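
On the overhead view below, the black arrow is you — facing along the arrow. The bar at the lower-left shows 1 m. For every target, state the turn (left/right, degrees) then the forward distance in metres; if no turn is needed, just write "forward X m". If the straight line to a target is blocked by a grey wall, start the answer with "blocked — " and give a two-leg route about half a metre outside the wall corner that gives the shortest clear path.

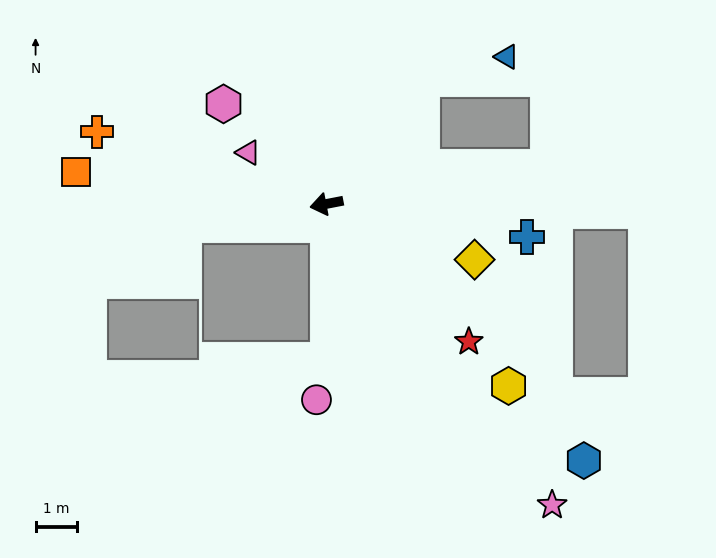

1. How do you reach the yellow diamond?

turn left 148°, forward 3.8 m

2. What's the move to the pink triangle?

turn right 44°, forward 2.3 m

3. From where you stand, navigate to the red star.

turn left 125°, forward 4.8 m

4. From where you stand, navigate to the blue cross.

turn left 160°, forward 4.9 m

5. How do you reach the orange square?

turn right 18°, forward 6.1 m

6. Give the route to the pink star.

turn left 116°, forward 9.1 m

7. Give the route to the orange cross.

turn right 28°, forward 5.8 m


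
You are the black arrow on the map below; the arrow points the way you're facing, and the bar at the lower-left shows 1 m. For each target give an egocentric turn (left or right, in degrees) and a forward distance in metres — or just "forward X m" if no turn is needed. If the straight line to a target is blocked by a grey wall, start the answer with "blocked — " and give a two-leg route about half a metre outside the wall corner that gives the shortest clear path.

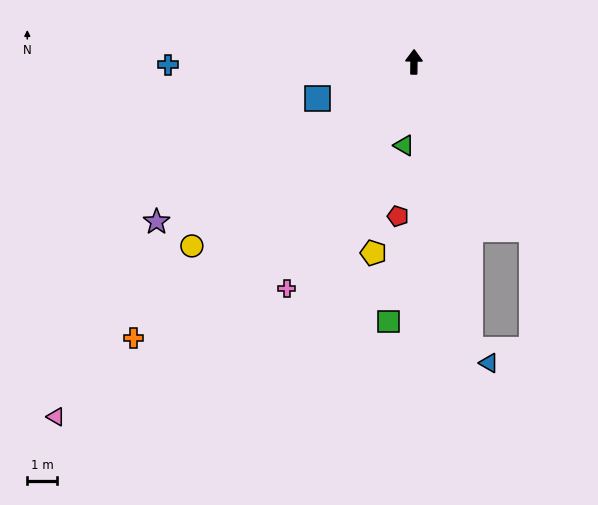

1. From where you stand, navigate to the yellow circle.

turn left 130°, forward 9.6 m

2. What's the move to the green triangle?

turn left 174°, forward 2.8 m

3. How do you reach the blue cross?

turn left 91°, forward 8.2 m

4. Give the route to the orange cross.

turn left 135°, forward 13.2 m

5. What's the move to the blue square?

turn left 111°, forward 3.5 m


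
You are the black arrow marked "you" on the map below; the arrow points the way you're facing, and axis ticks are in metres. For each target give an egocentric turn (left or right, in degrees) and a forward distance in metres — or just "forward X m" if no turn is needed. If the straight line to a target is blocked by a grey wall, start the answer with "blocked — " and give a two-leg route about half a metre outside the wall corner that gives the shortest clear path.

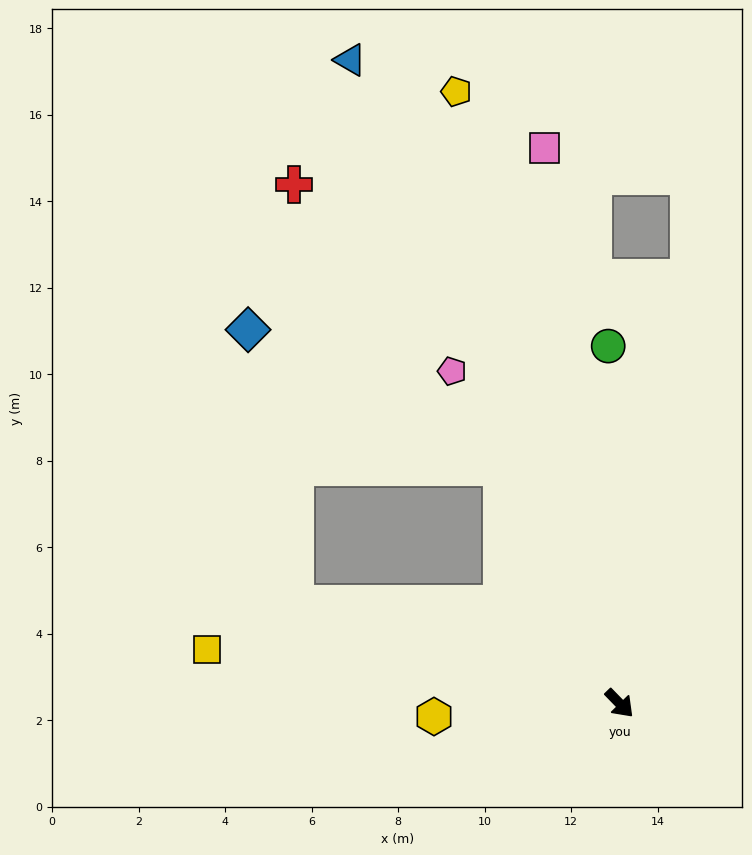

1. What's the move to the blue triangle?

turn left 158°, forward 16.1 m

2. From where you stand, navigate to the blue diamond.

blocked — turn left 162°, forward 6.1 m, then turn left 35°, forward 6.7 m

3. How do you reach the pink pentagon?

turn left 163°, forward 8.6 m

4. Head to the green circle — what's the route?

turn left 138°, forward 8.3 m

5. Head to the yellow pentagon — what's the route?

turn left 151°, forward 14.6 m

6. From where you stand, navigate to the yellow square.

turn right 142°, forward 9.6 m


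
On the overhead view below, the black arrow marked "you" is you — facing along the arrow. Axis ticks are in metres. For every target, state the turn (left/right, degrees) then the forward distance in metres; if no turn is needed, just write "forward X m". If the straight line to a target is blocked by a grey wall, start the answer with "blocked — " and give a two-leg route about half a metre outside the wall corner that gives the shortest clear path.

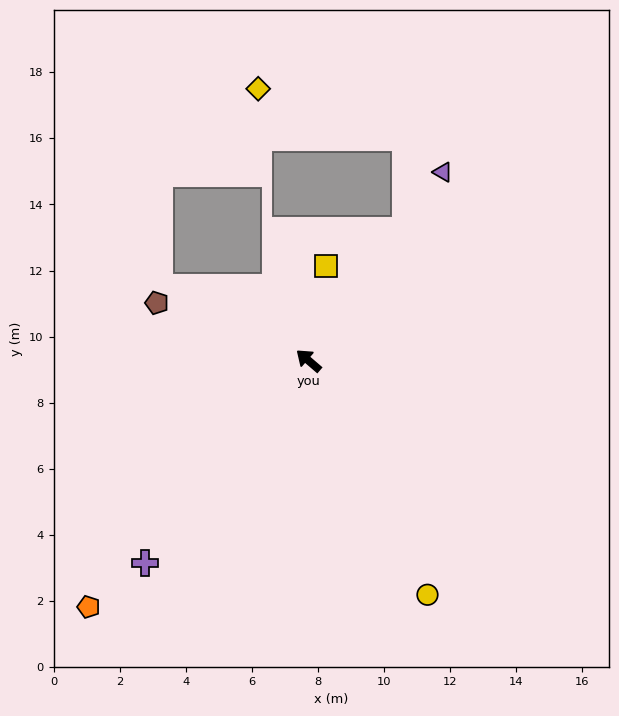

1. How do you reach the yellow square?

turn right 60°, forward 2.9 m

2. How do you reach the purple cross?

turn left 92°, forward 7.9 m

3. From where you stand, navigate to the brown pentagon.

turn left 20°, forward 4.9 m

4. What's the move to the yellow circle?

turn left 158°, forward 8.0 m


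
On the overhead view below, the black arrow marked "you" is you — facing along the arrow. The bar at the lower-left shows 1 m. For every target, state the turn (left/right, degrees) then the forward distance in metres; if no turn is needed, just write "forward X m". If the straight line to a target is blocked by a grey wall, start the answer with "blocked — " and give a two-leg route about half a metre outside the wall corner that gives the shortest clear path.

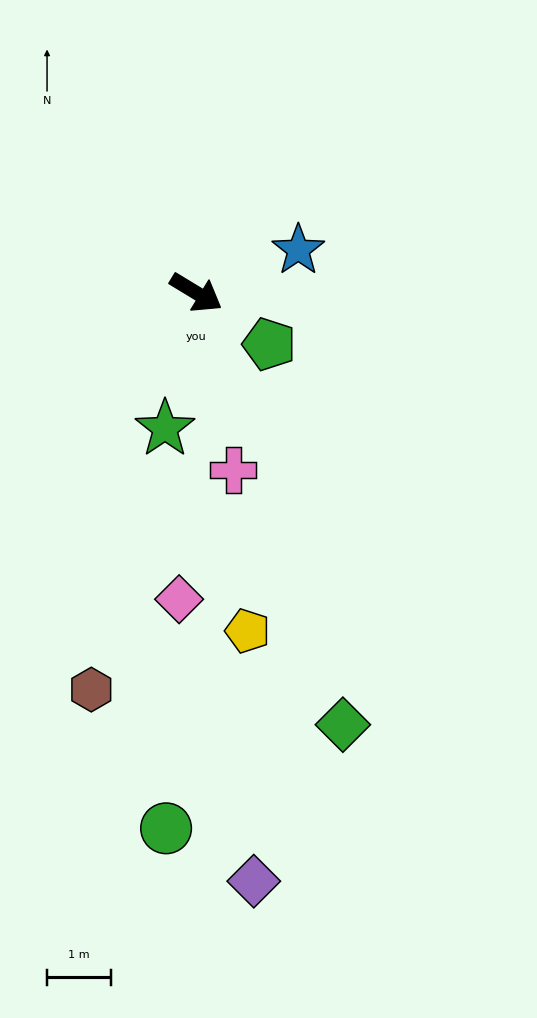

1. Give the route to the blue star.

turn left 54°, forward 1.7 m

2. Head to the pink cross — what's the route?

turn right 47°, forward 2.9 m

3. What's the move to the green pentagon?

turn right 4°, forward 1.4 m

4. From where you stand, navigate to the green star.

turn right 72°, forward 2.2 m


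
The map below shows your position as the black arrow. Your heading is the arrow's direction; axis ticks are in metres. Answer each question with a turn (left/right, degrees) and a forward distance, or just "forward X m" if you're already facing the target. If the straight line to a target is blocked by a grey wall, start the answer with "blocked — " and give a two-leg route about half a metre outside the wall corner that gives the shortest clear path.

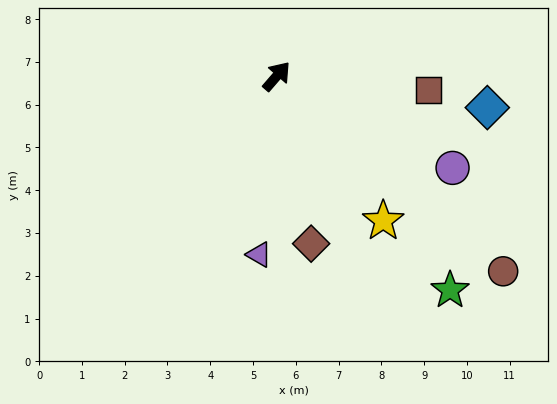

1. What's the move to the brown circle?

turn right 90°, forward 7.0 m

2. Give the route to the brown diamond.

turn right 128°, forward 4.0 m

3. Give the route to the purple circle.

turn right 77°, forward 4.6 m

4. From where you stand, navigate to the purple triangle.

turn right 145°, forward 4.2 m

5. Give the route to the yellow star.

turn right 103°, forward 4.2 m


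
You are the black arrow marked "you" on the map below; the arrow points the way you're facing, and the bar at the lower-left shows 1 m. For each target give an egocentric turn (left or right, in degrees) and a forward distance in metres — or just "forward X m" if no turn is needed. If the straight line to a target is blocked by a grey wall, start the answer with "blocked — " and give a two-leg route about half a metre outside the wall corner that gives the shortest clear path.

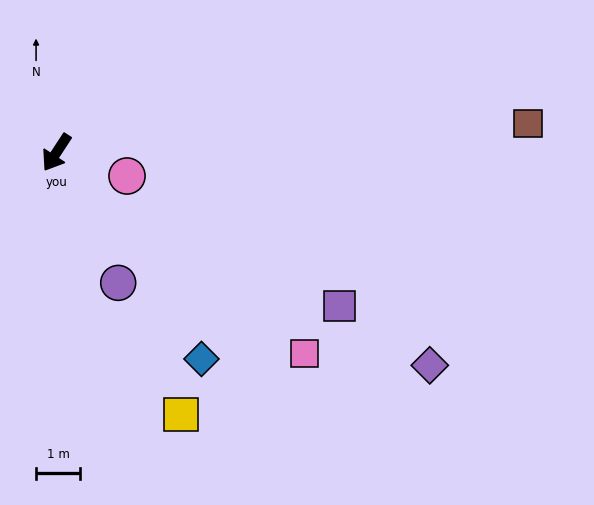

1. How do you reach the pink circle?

turn left 105°, forward 1.7 m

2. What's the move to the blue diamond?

turn left 68°, forward 5.7 m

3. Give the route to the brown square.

turn left 127°, forward 10.7 m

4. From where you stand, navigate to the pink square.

turn left 84°, forward 7.2 m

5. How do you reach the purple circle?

turn left 59°, forward 3.3 m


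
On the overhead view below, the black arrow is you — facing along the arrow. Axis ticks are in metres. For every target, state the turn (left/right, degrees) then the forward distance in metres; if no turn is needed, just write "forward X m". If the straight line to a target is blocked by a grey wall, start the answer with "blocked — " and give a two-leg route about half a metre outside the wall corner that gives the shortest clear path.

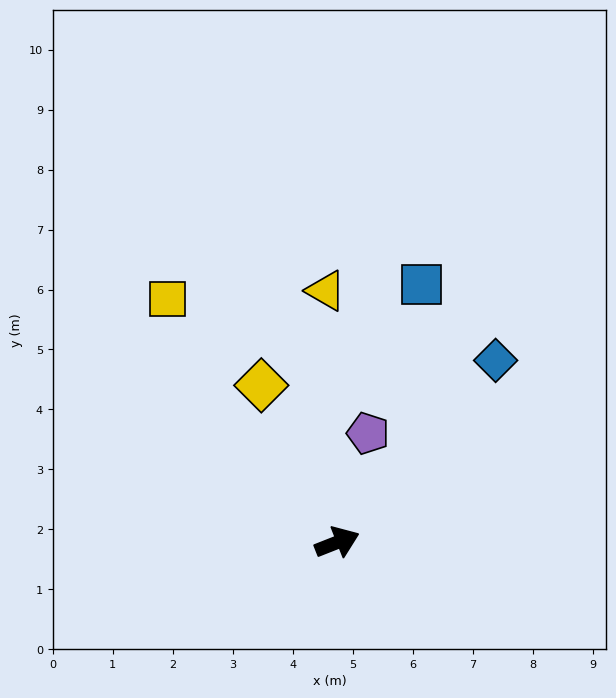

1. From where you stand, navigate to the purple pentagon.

turn left 53°, forward 1.9 m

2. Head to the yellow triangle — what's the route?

turn left 71°, forward 4.2 m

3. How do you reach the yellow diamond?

turn left 94°, forward 2.9 m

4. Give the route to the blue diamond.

turn left 27°, forward 4.0 m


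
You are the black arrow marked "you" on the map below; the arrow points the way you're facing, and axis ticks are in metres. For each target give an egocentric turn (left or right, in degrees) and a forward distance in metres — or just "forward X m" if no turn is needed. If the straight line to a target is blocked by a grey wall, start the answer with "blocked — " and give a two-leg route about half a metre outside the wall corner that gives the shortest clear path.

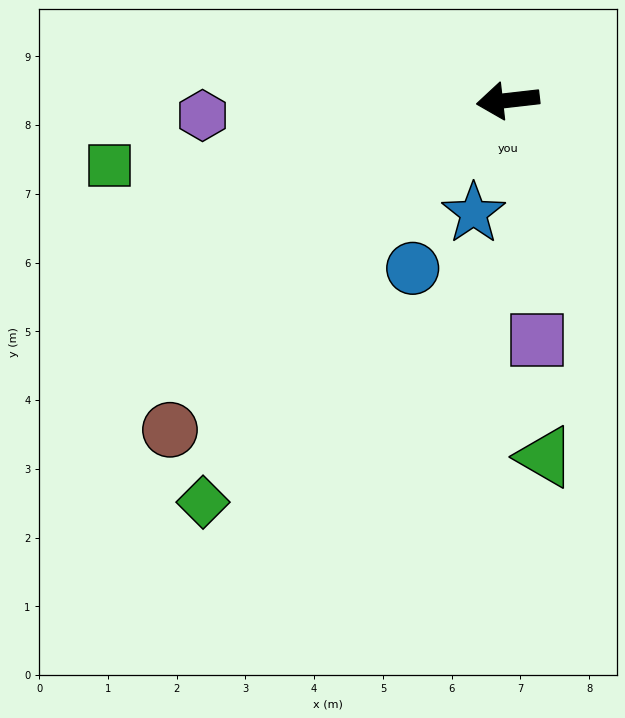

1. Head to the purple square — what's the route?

turn left 90°, forward 3.5 m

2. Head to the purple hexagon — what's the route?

turn right 4°, forward 4.4 m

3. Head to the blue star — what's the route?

turn left 67°, forward 1.7 m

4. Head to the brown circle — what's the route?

turn left 38°, forward 6.9 m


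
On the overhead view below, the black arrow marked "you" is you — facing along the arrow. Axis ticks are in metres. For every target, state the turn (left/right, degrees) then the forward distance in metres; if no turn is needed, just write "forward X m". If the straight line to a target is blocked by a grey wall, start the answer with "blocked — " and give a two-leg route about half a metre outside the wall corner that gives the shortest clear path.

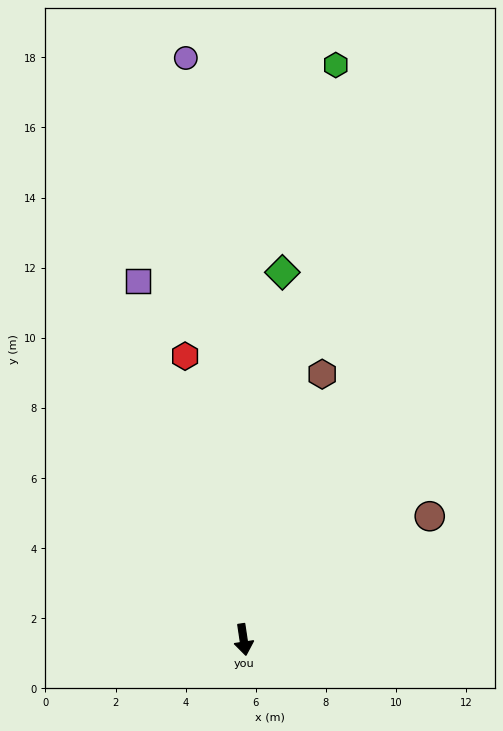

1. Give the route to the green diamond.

turn left 165°, forward 10.5 m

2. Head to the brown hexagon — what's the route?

turn left 155°, forward 7.9 m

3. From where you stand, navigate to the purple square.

turn right 172°, forward 10.7 m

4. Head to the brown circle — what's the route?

turn left 115°, forward 6.4 m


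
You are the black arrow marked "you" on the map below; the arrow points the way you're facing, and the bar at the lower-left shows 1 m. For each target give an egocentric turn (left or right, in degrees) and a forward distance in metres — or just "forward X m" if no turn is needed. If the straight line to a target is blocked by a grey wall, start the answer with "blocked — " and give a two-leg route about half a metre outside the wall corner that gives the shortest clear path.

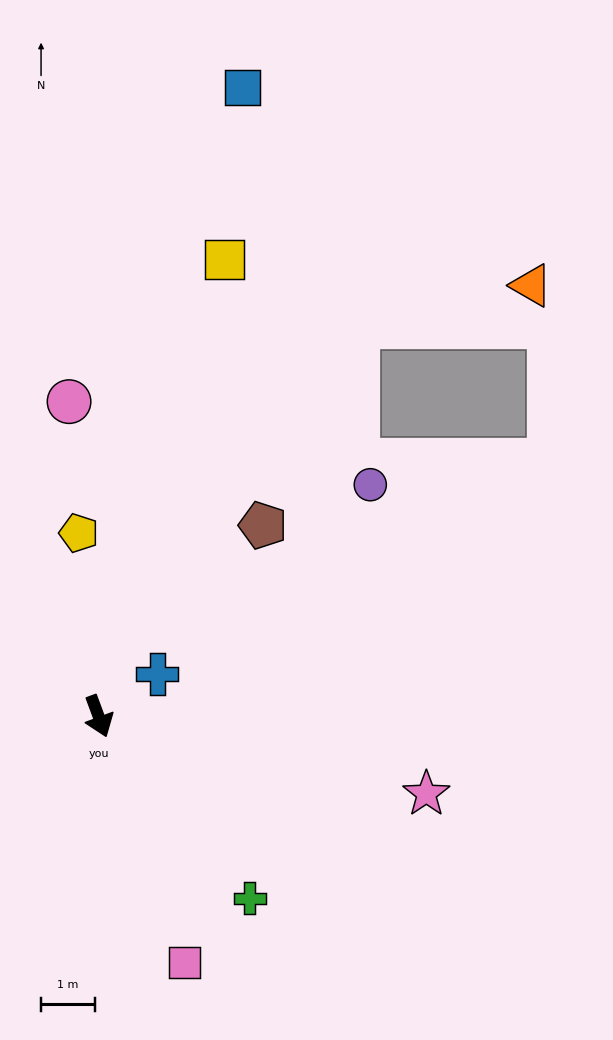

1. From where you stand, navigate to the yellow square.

turn left 144°, forward 8.8 m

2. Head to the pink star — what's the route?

turn left 56°, forward 6.3 m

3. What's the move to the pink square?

forward 4.9 m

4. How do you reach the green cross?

turn left 19°, forward 4.4 m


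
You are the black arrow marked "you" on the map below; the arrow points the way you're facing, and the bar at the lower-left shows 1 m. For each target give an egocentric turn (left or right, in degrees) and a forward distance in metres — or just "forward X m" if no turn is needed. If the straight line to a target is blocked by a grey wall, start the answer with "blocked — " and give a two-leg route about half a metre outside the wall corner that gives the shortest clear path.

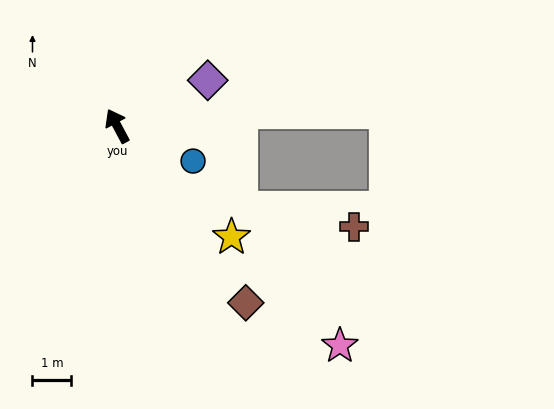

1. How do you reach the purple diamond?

turn right 91°, forward 2.6 m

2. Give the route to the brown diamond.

turn right 172°, forward 5.7 m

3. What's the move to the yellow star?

turn right 162°, forward 4.1 m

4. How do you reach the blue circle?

turn right 143°, forward 2.2 m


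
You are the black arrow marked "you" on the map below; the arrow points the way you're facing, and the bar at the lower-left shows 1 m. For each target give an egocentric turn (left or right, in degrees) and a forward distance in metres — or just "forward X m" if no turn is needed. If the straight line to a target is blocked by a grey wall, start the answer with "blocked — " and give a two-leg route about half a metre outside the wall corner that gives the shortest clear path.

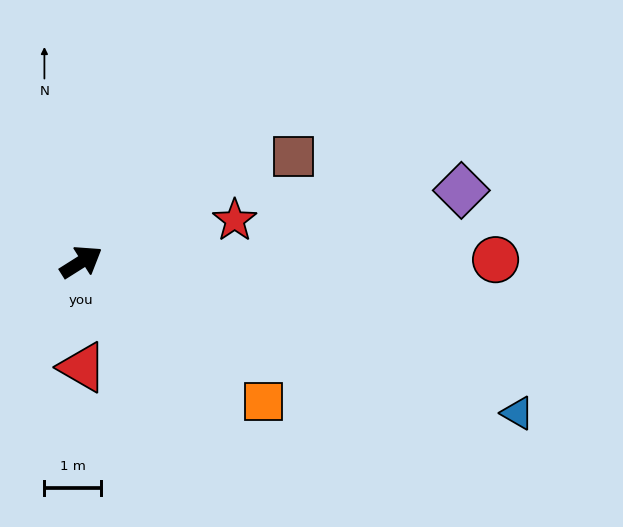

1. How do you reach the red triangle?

turn right 122°, forward 1.9 m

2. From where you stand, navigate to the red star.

turn right 17°, forward 2.8 m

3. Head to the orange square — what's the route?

turn right 70°, forward 4.1 m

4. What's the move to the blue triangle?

turn right 51°, forward 8.2 m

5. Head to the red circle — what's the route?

turn right 32°, forward 7.4 m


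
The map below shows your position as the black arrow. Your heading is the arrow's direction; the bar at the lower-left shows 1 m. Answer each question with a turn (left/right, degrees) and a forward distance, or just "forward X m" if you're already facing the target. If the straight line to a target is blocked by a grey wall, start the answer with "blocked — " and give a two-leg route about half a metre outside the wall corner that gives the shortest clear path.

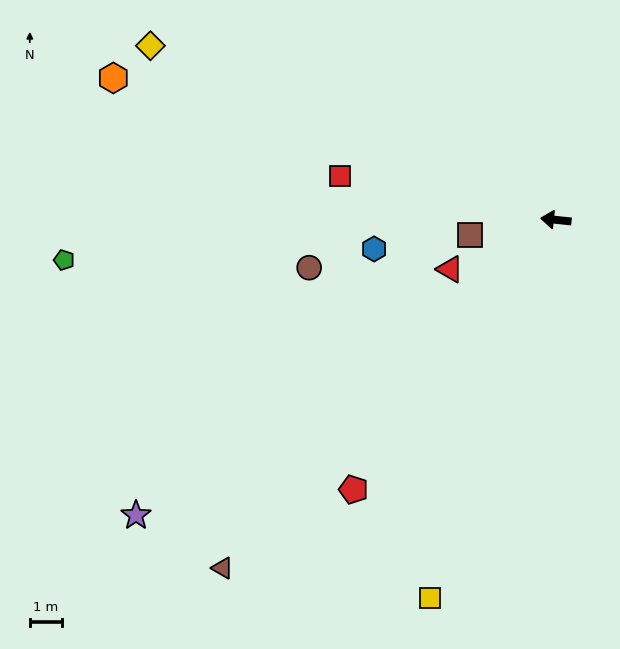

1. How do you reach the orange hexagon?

turn right 12°, forward 14.3 m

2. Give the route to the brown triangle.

turn left 52°, forward 14.9 m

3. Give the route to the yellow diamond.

turn right 17°, forward 13.6 m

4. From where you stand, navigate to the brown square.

turn left 16°, forward 2.7 m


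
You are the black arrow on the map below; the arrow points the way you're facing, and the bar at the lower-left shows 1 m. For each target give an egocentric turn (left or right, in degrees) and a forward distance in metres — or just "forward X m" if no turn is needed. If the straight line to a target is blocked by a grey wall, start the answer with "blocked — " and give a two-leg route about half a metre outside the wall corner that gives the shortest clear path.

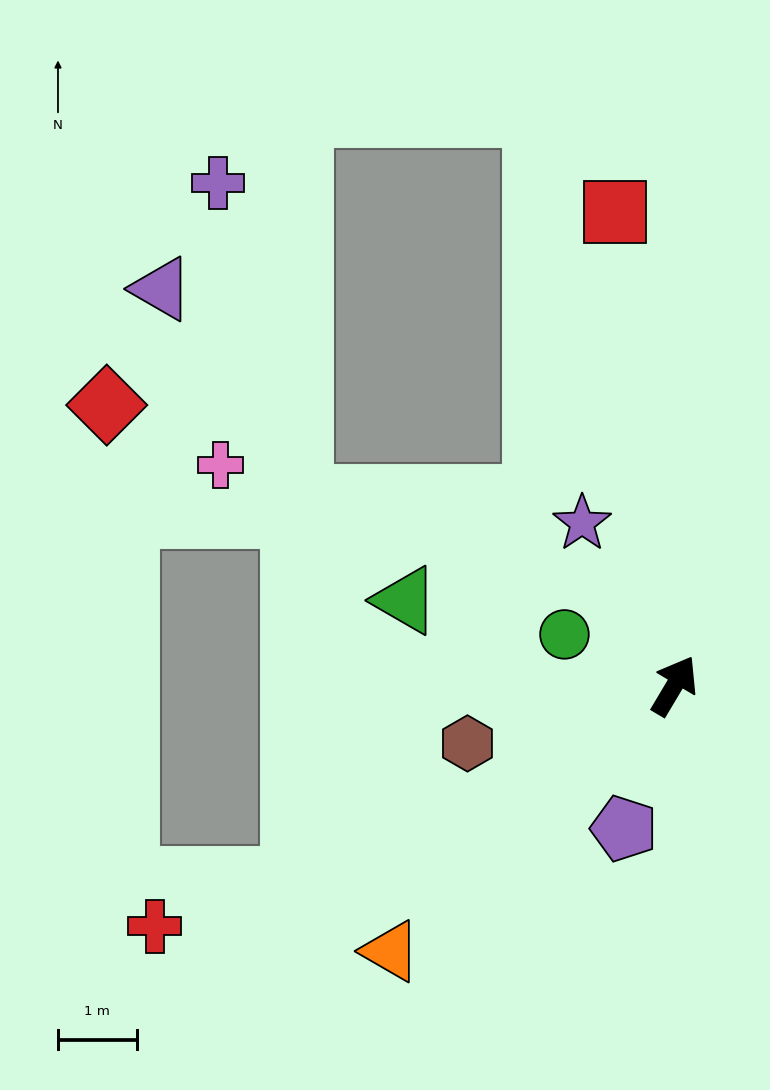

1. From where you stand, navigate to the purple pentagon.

turn right 169°, forward 1.9 m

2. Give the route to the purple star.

turn left 60°, forward 2.4 m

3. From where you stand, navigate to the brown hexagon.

turn left 136°, forward 2.7 m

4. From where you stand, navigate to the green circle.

turn left 96°, forward 1.5 m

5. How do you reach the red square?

turn left 38°, forward 6.1 m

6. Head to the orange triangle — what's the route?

turn left 164°, forward 4.9 m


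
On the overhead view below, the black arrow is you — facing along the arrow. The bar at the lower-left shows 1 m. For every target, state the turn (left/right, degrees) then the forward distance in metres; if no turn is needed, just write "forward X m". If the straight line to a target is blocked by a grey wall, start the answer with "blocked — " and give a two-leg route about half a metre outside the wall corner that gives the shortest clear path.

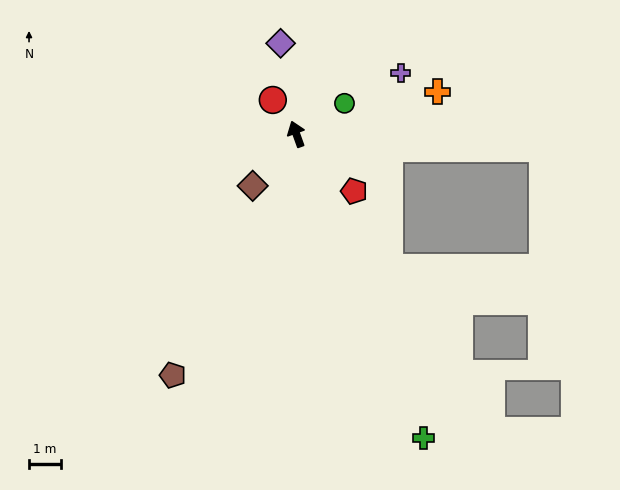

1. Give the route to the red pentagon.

turn right 154°, forward 2.5 m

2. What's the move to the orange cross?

turn right 93°, forward 4.6 m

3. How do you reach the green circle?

turn right 77°, forward 1.8 m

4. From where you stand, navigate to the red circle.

turn left 15°, forward 1.3 m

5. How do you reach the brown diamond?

turn left 120°, forward 2.1 m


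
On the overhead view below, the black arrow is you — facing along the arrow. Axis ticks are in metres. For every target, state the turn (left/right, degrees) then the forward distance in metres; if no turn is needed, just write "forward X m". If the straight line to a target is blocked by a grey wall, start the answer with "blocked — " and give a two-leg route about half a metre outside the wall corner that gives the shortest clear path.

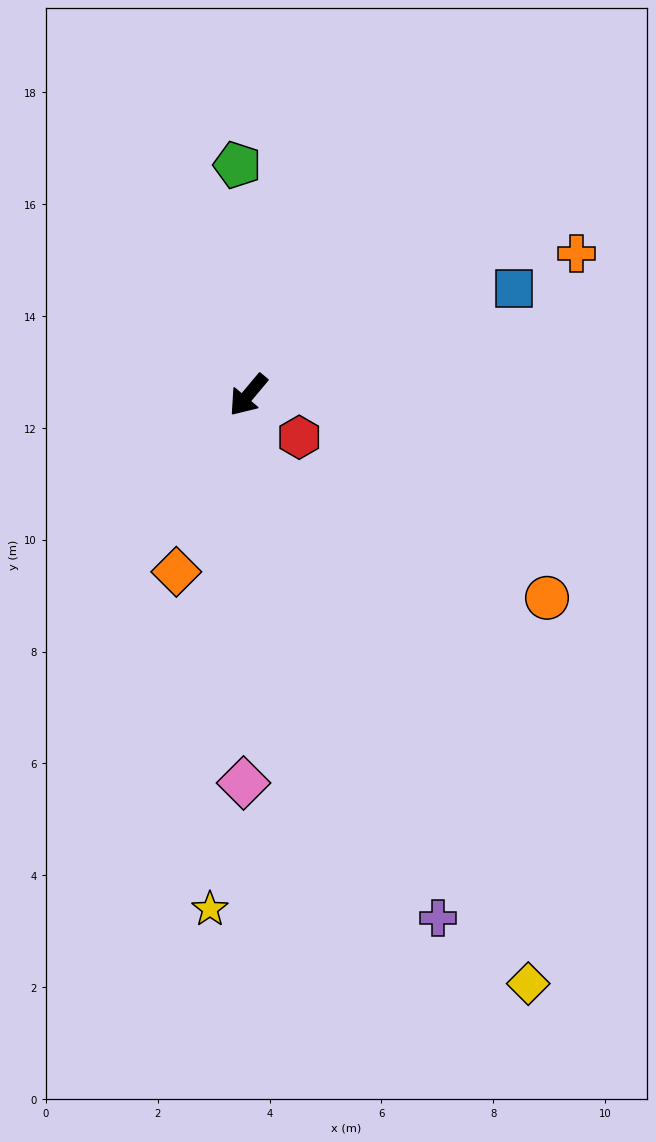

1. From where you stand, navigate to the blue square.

turn left 152°, forward 5.1 m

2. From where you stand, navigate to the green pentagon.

turn right 137°, forward 4.1 m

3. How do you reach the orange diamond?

turn left 18°, forward 3.4 m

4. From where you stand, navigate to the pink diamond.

turn left 39°, forward 6.9 m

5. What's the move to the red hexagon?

turn left 90°, forward 1.2 m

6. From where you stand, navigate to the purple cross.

turn left 60°, forward 9.9 m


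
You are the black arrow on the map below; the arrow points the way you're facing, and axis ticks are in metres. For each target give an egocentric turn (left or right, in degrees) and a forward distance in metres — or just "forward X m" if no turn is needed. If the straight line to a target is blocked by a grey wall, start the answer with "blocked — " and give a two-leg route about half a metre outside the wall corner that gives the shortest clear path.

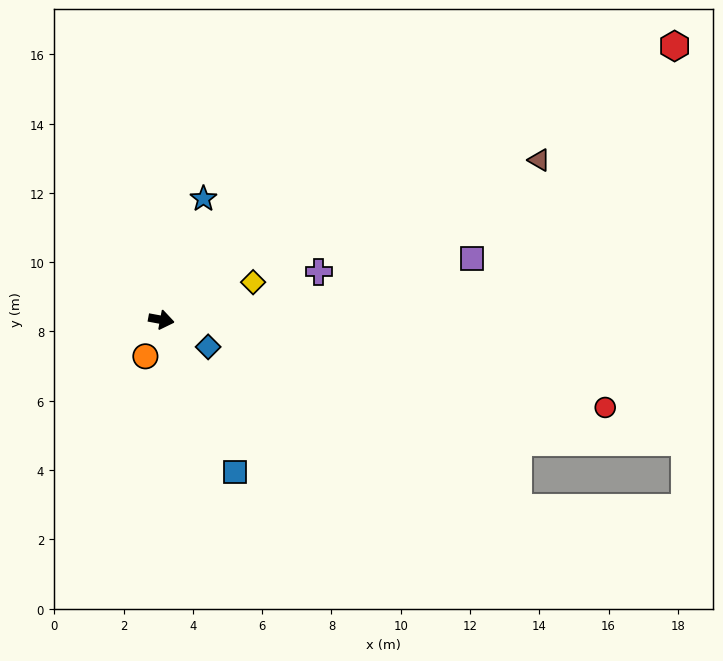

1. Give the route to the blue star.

turn left 81°, forward 3.7 m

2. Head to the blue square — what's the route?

turn right 54°, forward 4.9 m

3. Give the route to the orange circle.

turn right 103°, forward 1.1 m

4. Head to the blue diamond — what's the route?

turn right 20°, forward 1.6 m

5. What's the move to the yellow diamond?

turn left 33°, forward 2.9 m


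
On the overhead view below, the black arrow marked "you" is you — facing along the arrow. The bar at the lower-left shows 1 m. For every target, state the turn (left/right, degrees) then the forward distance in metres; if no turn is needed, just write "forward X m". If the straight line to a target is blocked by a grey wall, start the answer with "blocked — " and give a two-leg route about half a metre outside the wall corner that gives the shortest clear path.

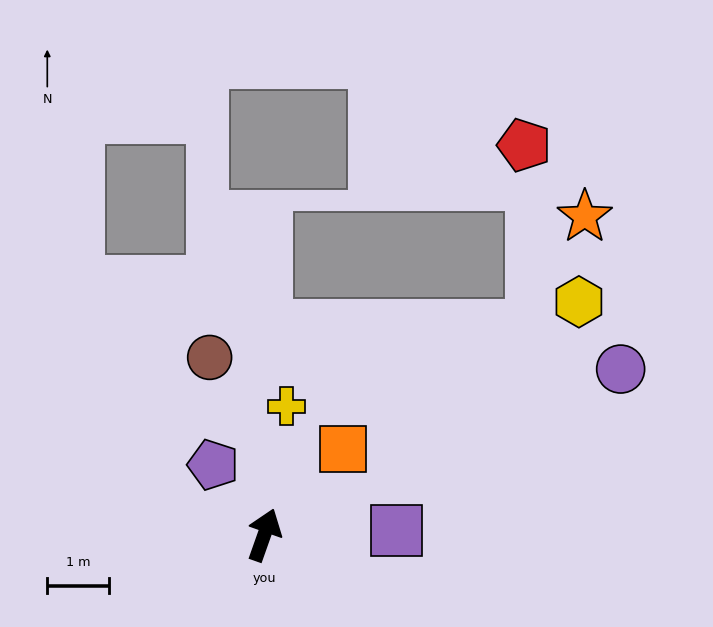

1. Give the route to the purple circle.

turn right 46°, forward 6.4 m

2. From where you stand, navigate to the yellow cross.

turn left 10°, forward 2.1 m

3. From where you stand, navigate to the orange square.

turn right 23°, forward 1.9 m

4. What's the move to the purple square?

turn right 69°, forward 2.1 m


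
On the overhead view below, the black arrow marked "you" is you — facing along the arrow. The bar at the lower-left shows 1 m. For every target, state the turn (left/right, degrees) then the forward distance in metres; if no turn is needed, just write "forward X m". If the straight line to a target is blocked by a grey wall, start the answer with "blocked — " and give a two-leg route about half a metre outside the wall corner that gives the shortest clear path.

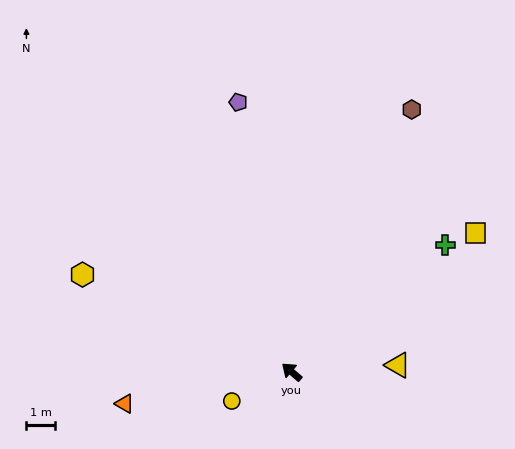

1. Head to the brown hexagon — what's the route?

turn right 74°, forward 10.0 m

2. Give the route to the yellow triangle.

turn right 136°, forward 3.7 m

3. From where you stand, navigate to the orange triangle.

turn left 51°, forward 5.9 m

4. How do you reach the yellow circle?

turn left 67°, forward 2.3 m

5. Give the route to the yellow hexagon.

turn left 16°, forward 8.0 m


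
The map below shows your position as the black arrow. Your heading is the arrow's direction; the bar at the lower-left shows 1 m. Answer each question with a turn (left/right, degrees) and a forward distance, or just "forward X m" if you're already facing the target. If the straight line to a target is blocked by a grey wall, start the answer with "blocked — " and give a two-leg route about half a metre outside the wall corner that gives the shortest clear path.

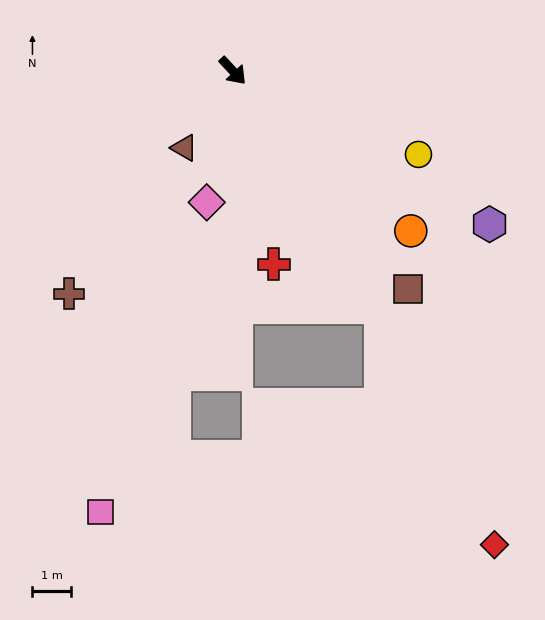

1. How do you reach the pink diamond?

turn right 54°, forward 3.4 m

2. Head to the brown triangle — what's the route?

turn right 75°, forward 2.3 m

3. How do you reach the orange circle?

turn left 5°, forward 6.2 m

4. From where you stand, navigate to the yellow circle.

turn left 23°, forward 5.2 m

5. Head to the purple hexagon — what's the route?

turn left 16°, forward 7.7 m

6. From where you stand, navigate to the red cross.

turn right 31°, forward 5.1 m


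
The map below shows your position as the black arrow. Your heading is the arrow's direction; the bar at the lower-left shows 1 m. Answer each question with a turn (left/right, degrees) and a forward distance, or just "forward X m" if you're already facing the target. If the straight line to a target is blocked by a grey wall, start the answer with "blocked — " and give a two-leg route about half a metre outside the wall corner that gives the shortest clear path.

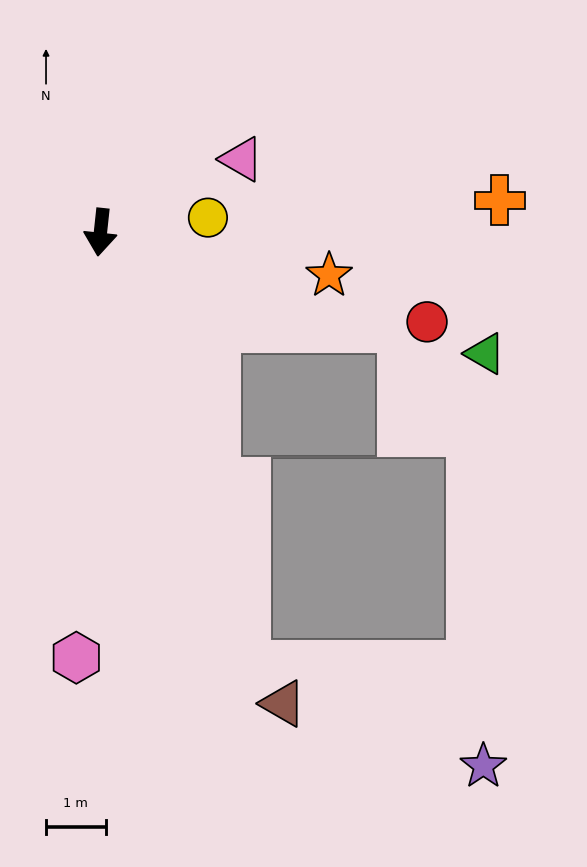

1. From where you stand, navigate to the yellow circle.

turn left 104°, forward 1.8 m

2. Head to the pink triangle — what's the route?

turn left 124°, forward 2.7 m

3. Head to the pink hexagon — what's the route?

turn left 3°, forward 7.2 m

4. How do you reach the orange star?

turn left 85°, forward 3.9 m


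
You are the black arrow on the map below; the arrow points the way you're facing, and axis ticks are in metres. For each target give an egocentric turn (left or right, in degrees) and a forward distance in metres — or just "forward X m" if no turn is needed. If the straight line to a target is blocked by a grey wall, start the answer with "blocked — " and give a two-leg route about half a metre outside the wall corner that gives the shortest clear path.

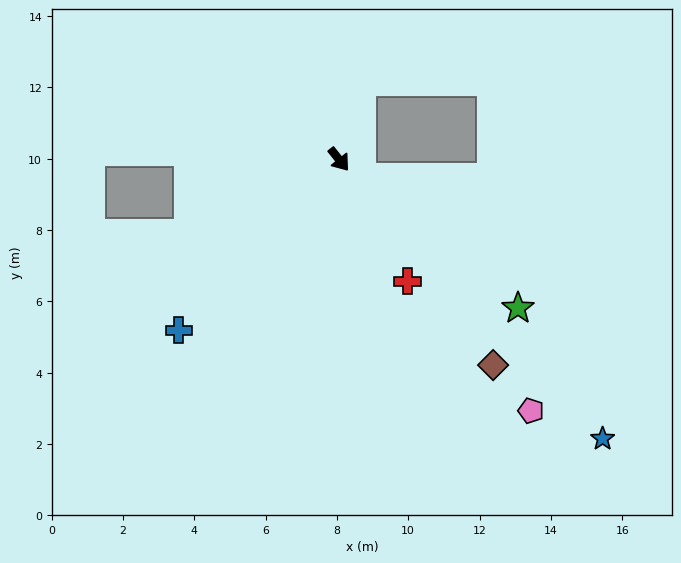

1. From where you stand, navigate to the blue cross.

turn right 82°, forward 6.6 m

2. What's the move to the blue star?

turn left 5°, forward 10.8 m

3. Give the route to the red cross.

turn right 9°, forward 3.9 m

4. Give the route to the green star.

turn left 12°, forward 6.5 m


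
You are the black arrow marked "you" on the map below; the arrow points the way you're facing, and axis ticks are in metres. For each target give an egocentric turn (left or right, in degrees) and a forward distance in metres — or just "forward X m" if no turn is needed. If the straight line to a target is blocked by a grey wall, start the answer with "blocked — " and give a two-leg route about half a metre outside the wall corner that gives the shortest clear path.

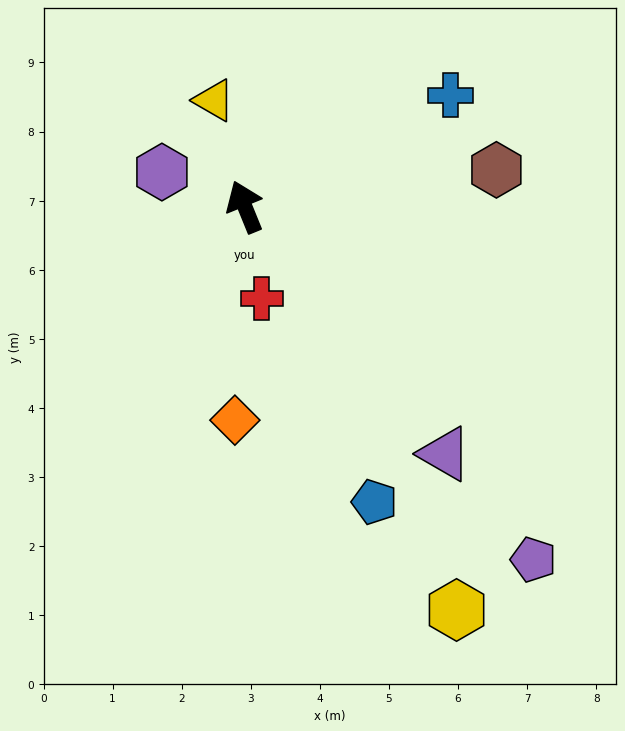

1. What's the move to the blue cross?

turn right 84°, forward 3.4 m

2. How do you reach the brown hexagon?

turn right 104°, forward 3.7 m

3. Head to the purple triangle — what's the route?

turn right 163°, forward 4.6 m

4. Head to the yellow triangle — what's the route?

turn right 6°, forward 1.6 m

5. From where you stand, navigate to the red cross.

turn left 168°, forward 1.4 m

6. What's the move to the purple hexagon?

turn left 45°, forward 1.3 m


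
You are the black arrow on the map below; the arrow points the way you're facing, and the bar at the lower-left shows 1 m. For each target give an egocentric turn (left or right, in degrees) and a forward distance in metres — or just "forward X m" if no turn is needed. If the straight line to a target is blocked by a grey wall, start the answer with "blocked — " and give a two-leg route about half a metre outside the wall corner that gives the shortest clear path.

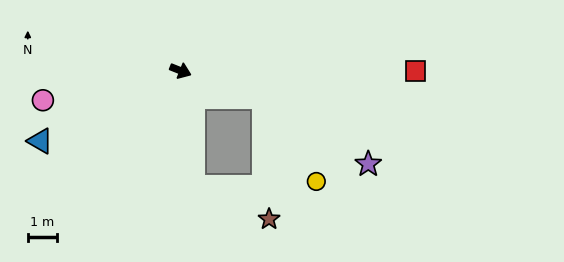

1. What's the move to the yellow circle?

blocked — turn left 4°, forward 3.0 m, then turn right 41°, forward 3.4 m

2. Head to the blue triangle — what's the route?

turn right 132°, forward 5.3 m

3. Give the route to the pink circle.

turn right 146°, forward 4.8 m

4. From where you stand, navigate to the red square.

turn left 22°, forward 8.0 m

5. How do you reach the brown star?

blocked — turn right 62°, forward 4.0 m, then turn left 61°, forward 2.8 m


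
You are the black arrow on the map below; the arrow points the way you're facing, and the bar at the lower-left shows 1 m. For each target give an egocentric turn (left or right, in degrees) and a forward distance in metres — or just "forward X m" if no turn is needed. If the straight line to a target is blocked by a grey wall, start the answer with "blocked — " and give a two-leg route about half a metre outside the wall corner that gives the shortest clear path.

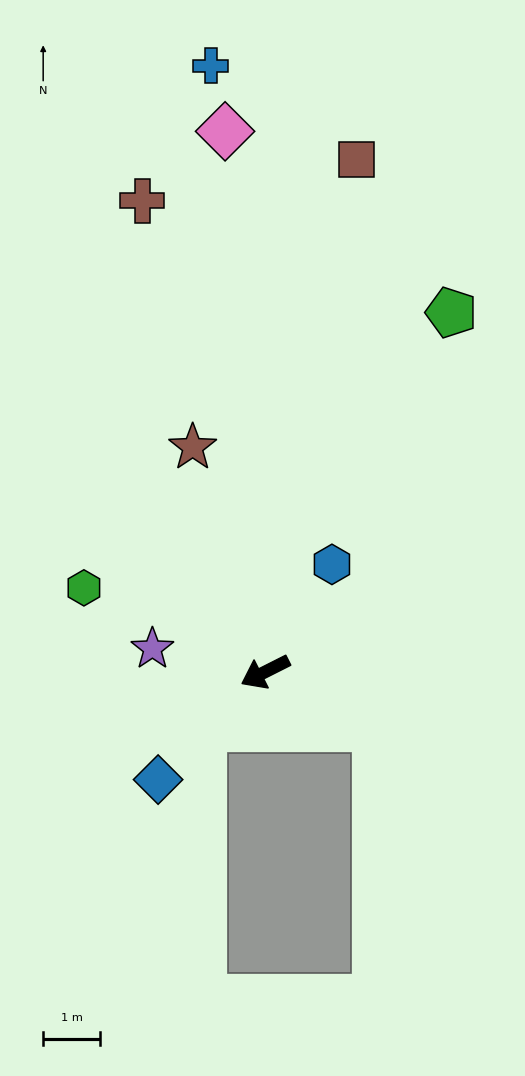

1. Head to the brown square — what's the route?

turn right 127°, forward 9.2 m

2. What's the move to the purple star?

turn right 38°, forward 2.0 m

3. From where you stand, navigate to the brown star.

turn right 99°, forward 4.2 m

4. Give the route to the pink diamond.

turn right 113°, forward 9.5 m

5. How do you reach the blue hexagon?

turn right 149°, forward 2.2 m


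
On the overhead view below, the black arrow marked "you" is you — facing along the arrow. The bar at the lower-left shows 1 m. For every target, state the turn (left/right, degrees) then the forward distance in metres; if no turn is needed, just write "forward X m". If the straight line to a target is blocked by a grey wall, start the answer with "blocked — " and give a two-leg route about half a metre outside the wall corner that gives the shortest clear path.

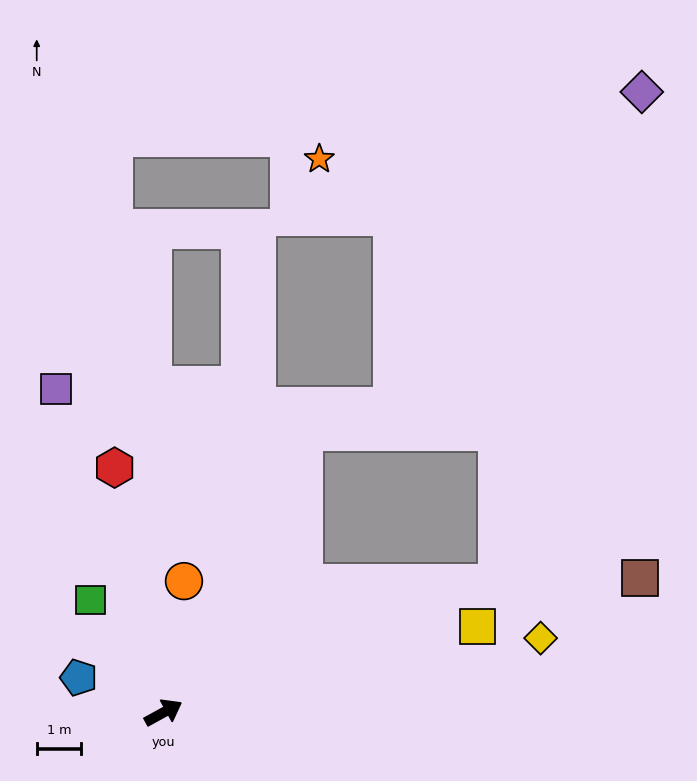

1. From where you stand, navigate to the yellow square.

turn right 13°, forward 7.4 m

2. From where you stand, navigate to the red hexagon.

turn left 73°, forward 5.7 m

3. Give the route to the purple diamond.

blocked — turn right 8°, forward 8.1 m, then turn left 53°, forward 11.6 m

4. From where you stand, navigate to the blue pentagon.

turn left 129°, forward 2.1 m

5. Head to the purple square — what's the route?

turn left 80°, forward 7.7 m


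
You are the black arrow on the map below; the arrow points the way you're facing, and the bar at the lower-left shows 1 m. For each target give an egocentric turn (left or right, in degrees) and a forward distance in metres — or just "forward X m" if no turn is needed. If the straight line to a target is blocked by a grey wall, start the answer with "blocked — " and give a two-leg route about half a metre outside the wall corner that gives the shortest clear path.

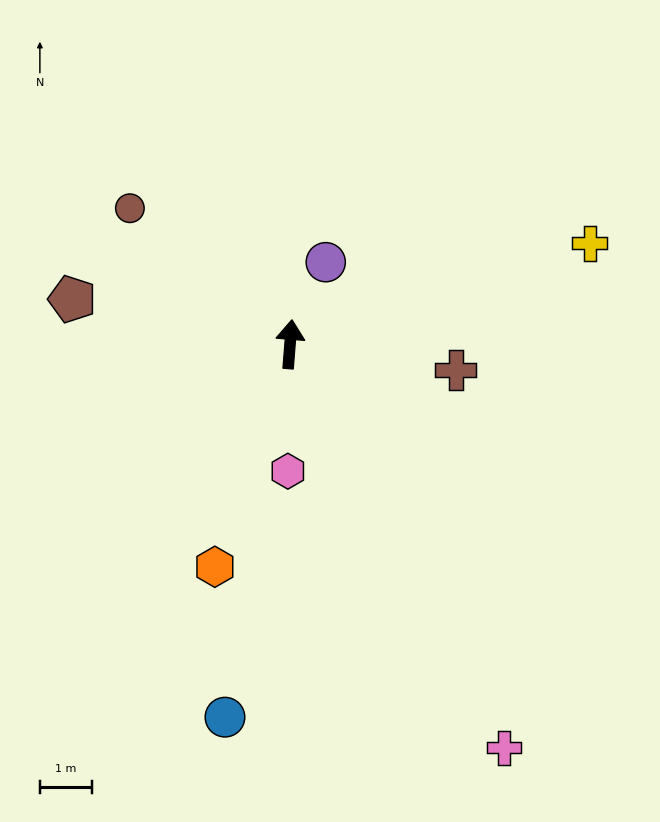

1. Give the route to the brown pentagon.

turn left 83°, forward 4.3 m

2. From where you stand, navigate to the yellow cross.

turn right 67°, forward 6.1 m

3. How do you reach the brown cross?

turn right 94°, forward 3.2 m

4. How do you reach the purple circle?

turn right 19°, forward 1.7 m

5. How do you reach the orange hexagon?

turn left 166°, forward 4.5 m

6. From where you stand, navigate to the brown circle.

turn left 54°, forward 4.1 m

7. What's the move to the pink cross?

turn right 148°, forward 8.8 m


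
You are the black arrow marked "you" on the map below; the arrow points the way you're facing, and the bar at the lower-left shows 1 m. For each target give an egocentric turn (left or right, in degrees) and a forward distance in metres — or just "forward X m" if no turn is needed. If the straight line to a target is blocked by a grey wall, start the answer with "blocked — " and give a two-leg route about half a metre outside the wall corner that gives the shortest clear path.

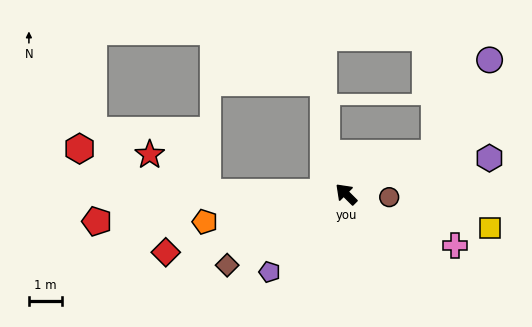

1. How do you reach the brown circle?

turn right 139°, forward 1.3 m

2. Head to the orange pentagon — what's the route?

turn left 56°, forward 4.4 m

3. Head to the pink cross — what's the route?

turn right 160°, forward 3.7 m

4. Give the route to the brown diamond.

turn left 76°, forward 4.2 m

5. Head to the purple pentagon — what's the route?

turn left 90°, forward 3.3 m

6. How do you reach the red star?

blocked — turn left 44°, forward 4.3 m, then turn right 33°, forward 2.1 m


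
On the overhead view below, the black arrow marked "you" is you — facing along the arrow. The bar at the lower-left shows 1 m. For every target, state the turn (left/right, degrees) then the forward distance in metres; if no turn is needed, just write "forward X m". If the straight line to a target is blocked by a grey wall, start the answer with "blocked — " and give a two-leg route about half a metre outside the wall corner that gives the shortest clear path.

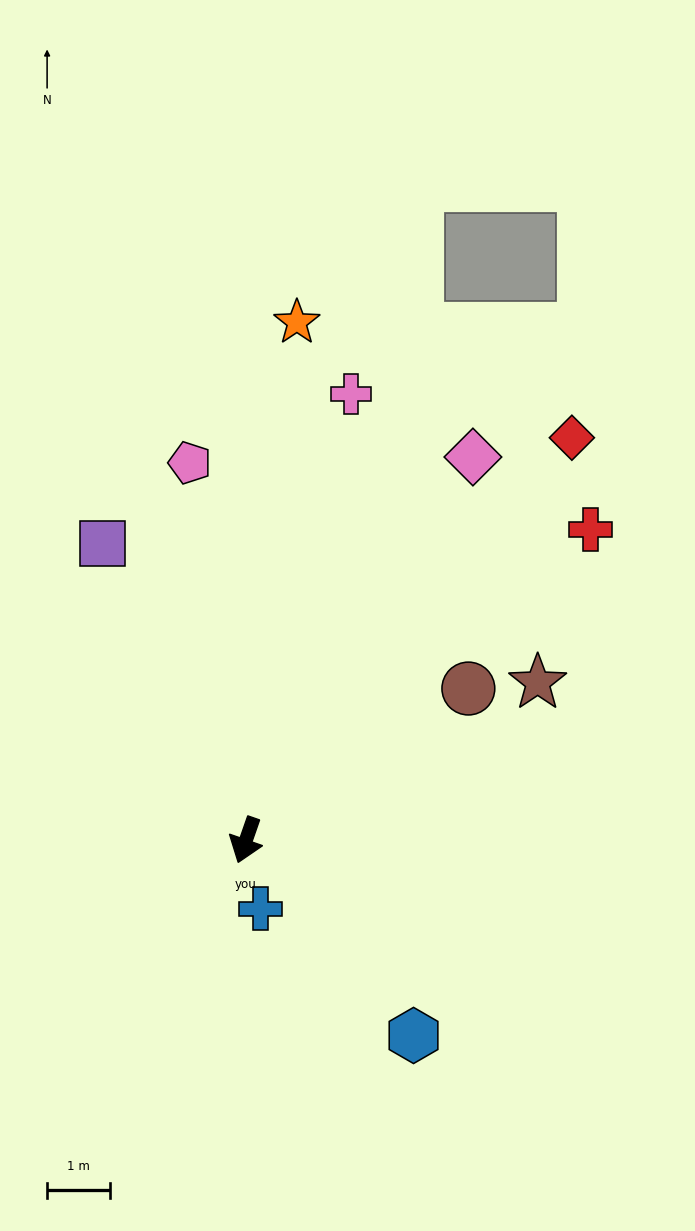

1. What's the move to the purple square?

turn right 135°, forward 5.3 m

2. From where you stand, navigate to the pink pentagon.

turn right 152°, forward 6.1 m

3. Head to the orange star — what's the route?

turn right 166°, forward 8.3 m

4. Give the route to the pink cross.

turn right 174°, forward 7.3 m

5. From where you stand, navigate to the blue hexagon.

turn left 60°, forward 4.1 m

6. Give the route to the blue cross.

turn left 31°, forward 1.1 m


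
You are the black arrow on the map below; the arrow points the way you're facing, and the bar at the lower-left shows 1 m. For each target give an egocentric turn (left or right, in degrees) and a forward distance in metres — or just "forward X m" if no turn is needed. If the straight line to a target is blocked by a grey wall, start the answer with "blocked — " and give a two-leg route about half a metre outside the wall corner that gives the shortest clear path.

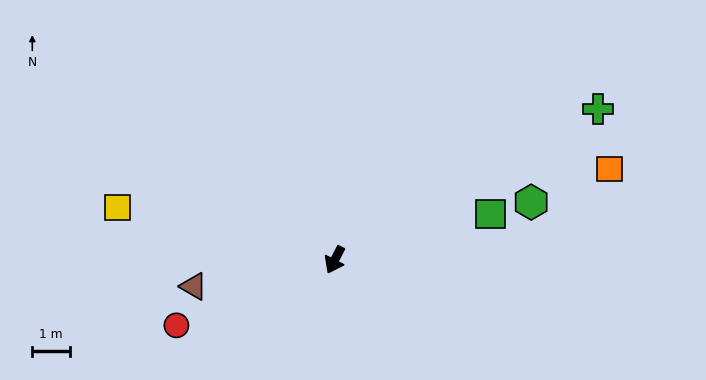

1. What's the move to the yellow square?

turn right 76°, forward 6.0 m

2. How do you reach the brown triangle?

turn right 52°, forward 3.8 m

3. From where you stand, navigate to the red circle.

turn right 41°, forward 4.6 m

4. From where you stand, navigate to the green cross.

turn left 147°, forward 8.1 m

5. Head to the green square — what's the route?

turn left 133°, forward 4.3 m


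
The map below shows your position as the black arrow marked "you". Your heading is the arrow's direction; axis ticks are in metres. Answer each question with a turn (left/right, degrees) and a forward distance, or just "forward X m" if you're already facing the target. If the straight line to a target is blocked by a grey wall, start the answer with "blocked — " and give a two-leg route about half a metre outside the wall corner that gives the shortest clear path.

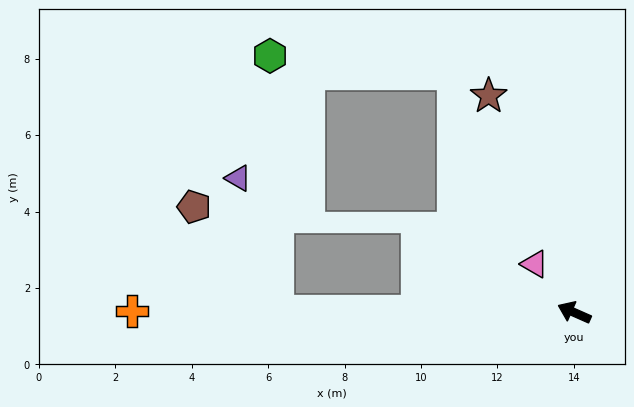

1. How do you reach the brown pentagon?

blocked — turn left 24°, forward 7.7 m, then turn right 51°, forward 3.5 m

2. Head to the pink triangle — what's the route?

turn right 27°, forward 1.6 m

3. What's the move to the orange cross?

turn left 24°, forward 11.6 m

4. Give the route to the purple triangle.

blocked — turn left 24°, forward 7.7 m, then turn right 73°, forward 3.6 m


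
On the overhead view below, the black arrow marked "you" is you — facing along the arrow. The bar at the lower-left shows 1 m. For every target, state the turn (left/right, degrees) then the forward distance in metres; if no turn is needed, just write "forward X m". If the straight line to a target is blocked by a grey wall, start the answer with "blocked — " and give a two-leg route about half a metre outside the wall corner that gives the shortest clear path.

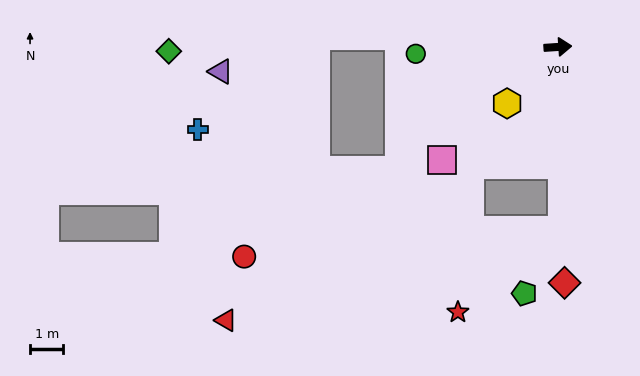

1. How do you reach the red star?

blocked — turn right 93°, forward 5.5 m, then turn right 52°, forward 4.0 m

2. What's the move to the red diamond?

turn right 92°, forward 7.1 m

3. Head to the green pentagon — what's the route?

blocked — turn right 93°, forward 5.5 m, then turn right 31°, forward 2.2 m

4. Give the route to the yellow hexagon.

turn right 136°, forward 2.3 m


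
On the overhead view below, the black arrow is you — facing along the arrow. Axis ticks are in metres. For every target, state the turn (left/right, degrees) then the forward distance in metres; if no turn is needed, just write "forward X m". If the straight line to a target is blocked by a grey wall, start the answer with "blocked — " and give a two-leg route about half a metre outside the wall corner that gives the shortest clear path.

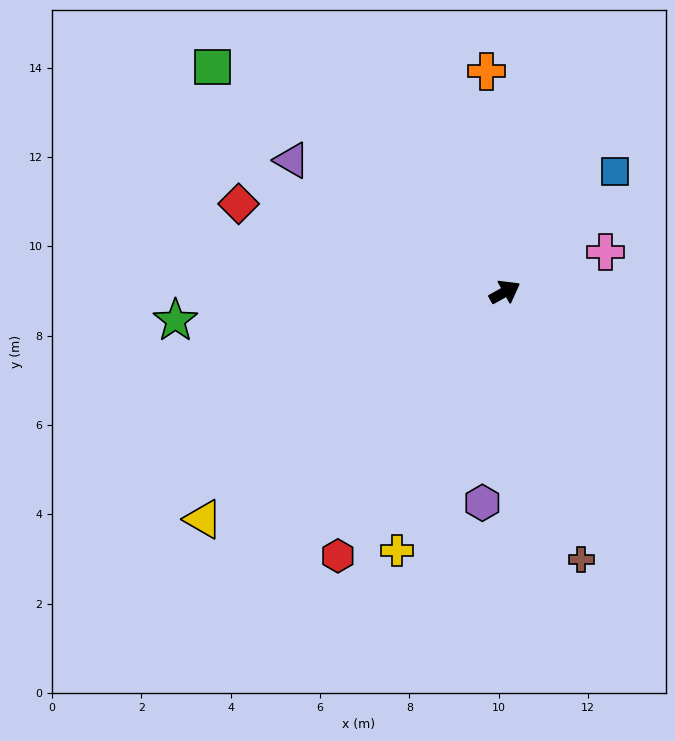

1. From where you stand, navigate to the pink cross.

turn right 8°, forward 2.4 m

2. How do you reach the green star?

turn left 156°, forward 7.4 m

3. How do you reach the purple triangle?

turn left 119°, forward 5.6 m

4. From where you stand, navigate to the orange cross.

turn left 66°, forward 5.0 m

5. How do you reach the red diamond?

turn left 133°, forward 6.3 m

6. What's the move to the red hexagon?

turn right 152°, forward 7.0 m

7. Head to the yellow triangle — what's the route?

turn right 172°, forward 8.5 m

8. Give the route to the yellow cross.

turn right 142°, forward 6.3 m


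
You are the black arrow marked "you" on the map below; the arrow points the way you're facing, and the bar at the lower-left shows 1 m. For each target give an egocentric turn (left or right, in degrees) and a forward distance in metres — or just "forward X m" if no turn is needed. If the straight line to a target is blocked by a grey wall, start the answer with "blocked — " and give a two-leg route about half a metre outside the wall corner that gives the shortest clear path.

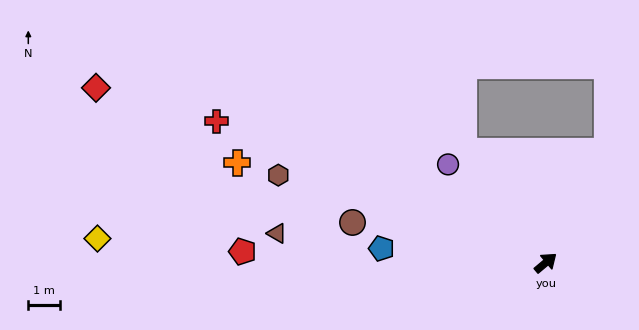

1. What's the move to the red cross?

turn left 117°, forward 11.2 m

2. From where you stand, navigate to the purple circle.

turn left 95°, forward 4.3 m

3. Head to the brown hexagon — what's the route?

turn left 122°, forward 8.8 m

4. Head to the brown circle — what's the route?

turn left 128°, forward 6.2 m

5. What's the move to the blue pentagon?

turn left 135°, forward 5.2 m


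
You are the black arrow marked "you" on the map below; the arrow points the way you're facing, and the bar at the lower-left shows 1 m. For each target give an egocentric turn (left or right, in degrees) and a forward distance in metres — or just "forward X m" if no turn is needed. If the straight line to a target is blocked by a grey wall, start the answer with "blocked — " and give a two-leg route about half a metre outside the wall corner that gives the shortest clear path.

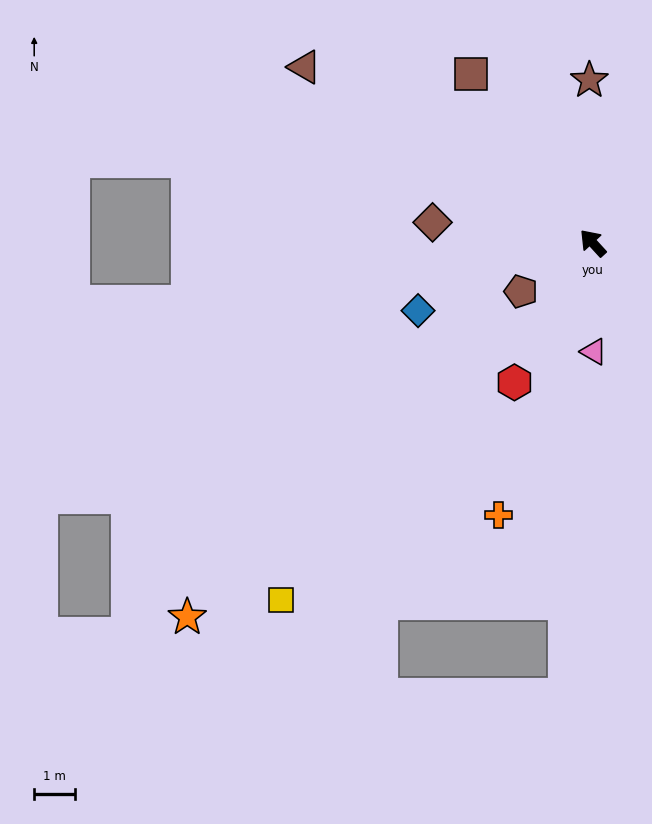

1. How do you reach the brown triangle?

turn left 16°, forward 8.2 m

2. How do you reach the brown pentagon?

turn left 82°, forward 2.1 m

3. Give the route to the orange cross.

turn left 118°, forward 7.0 m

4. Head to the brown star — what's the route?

turn right 41°, forward 4.0 m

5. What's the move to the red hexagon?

turn left 108°, forward 3.9 m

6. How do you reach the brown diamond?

turn left 40°, forward 3.9 m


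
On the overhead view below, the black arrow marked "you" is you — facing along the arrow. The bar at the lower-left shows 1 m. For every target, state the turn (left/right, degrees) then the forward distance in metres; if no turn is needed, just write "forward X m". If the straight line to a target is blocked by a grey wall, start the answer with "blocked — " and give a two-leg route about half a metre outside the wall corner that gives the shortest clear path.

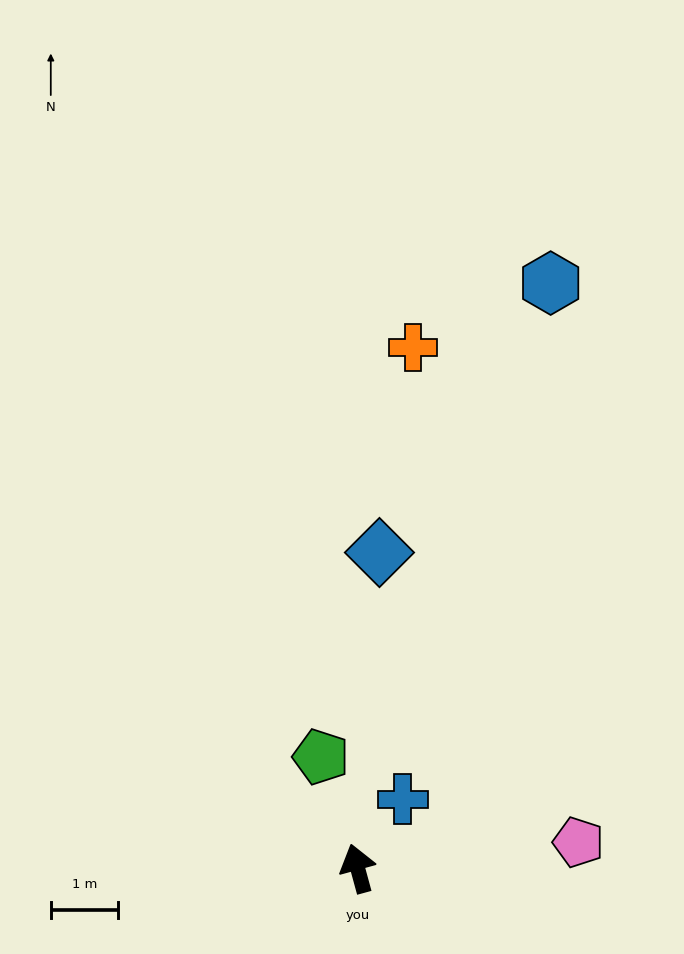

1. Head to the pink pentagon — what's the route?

turn right 99°, forward 3.3 m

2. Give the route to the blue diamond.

turn right 19°, forward 4.7 m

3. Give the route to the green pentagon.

turn left 3°, forward 1.7 m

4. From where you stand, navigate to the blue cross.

turn right 48°, forward 1.2 m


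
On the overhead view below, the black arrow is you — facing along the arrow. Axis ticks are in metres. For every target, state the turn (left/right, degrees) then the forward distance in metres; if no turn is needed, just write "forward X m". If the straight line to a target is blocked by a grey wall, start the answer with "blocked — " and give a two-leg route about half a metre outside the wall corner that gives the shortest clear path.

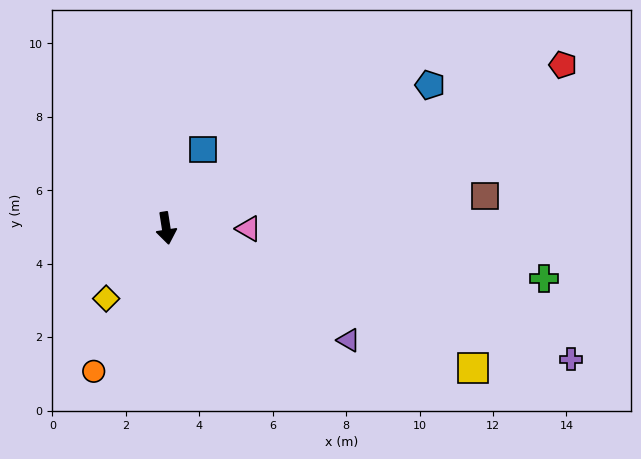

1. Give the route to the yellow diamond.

turn right 49°, forward 2.5 m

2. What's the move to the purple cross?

turn left 63°, forward 11.6 m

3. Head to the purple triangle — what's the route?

turn left 50°, forward 5.8 m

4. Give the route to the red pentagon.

turn left 104°, forward 11.7 m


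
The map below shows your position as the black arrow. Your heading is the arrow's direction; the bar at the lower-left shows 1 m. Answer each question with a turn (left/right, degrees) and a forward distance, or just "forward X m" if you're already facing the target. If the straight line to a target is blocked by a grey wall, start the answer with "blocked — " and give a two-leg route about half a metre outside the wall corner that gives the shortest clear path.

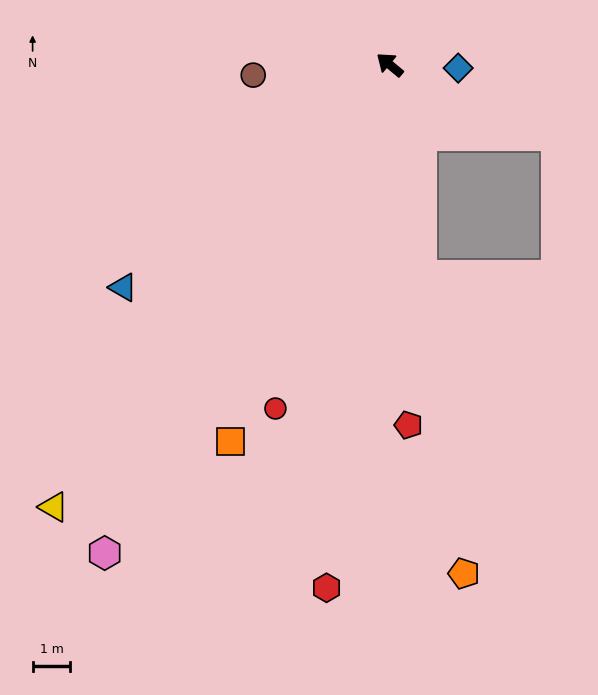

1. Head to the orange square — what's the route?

turn left 107°, forward 10.8 m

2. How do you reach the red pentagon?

turn left 133°, forward 9.5 m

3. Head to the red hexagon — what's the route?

turn left 123°, forward 13.9 m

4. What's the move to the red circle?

turn left 111°, forward 9.6 m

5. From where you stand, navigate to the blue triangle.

turn left 80°, forward 9.2 m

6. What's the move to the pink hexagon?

turn left 99°, forward 14.9 m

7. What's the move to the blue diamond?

turn right 143°, forward 1.8 m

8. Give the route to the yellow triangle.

turn left 92°, forward 14.7 m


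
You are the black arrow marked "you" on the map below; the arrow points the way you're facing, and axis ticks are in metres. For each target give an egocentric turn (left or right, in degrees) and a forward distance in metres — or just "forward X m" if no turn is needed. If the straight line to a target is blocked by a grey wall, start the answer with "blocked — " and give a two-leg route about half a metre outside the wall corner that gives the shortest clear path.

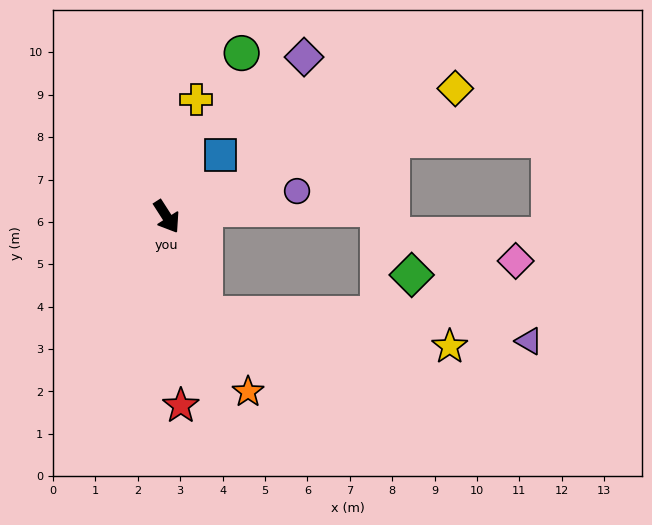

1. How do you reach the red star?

turn right 28°, forward 4.5 m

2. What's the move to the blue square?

turn left 106°, forward 1.9 m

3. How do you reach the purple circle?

turn left 68°, forward 3.1 m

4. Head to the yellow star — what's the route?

blocked — turn right 11°, forward 2.5 m, then turn left 61°, forward 5.8 m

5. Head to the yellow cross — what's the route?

turn left 133°, forward 2.8 m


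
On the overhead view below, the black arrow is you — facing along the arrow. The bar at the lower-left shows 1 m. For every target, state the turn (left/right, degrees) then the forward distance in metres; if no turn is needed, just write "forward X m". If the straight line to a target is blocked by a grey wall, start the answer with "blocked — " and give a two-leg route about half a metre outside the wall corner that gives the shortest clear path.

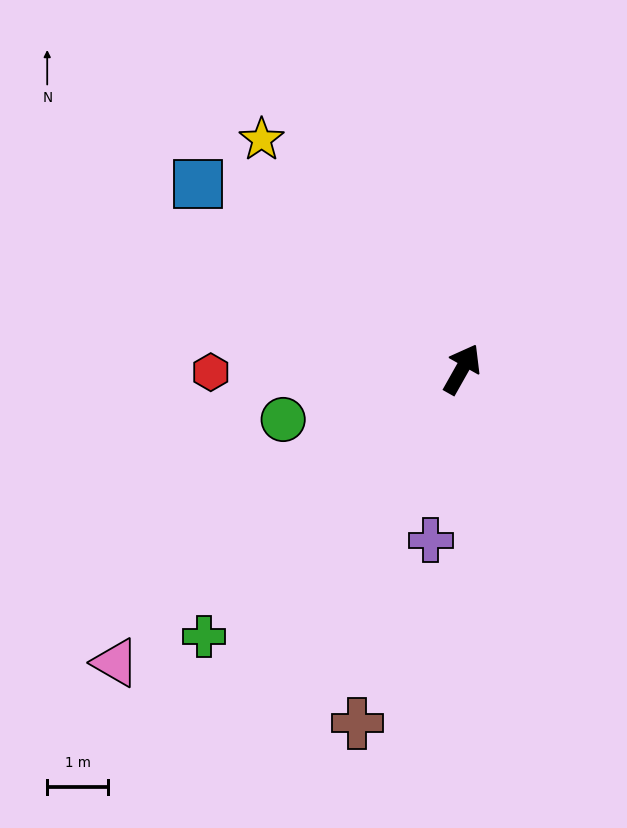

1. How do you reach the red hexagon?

turn left 120°, forward 4.1 m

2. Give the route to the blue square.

turn left 84°, forward 5.3 m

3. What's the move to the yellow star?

turn left 71°, forward 5.0 m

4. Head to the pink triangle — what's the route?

turn left 160°, forward 7.5 m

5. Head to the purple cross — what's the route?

turn right 161°, forward 2.9 m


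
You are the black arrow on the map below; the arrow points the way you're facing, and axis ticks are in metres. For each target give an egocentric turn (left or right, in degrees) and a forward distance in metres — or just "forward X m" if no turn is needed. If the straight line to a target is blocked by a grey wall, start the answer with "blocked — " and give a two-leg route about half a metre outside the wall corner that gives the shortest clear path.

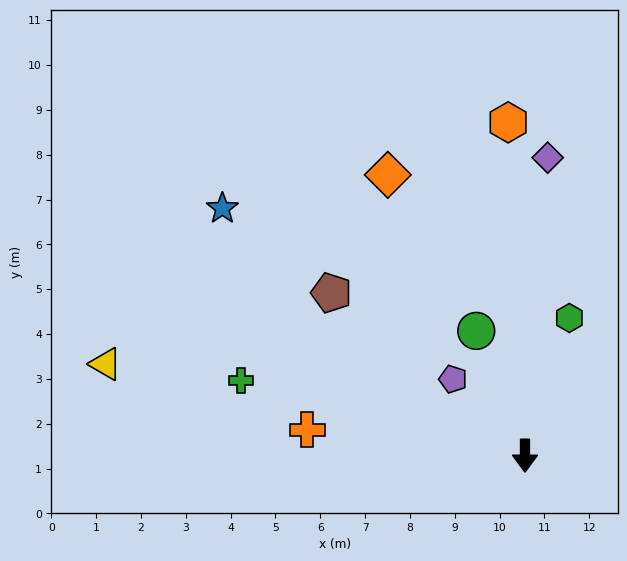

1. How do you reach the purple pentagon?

turn right 137°, forward 2.3 m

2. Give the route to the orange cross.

turn right 97°, forward 4.9 m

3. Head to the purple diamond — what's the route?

turn left 176°, forward 6.7 m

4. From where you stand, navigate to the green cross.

turn right 105°, forward 6.6 m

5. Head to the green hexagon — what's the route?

turn left 162°, forward 3.2 m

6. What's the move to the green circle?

turn right 159°, forward 3.0 m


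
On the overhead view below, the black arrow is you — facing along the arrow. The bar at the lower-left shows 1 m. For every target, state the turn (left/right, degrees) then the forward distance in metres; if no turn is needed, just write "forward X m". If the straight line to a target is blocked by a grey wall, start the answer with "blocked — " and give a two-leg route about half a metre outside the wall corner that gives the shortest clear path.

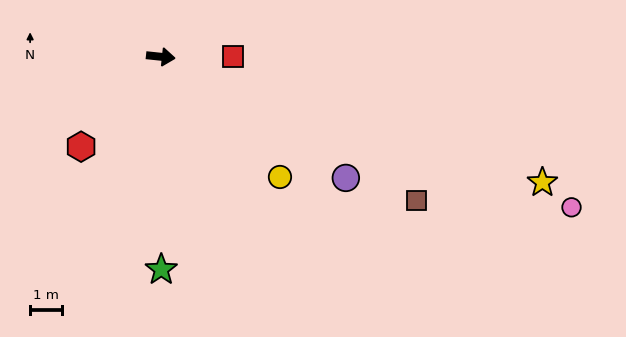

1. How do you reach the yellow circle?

turn right 39°, forward 5.2 m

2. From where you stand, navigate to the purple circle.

turn right 27°, forward 6.9 m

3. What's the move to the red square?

turn left 6°, forward 2.2 m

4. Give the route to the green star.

turn right 84°, forward 6.6 m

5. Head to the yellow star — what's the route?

turn right 12°, forward 12.5 m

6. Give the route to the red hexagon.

turn right 126°, forward 3.7 m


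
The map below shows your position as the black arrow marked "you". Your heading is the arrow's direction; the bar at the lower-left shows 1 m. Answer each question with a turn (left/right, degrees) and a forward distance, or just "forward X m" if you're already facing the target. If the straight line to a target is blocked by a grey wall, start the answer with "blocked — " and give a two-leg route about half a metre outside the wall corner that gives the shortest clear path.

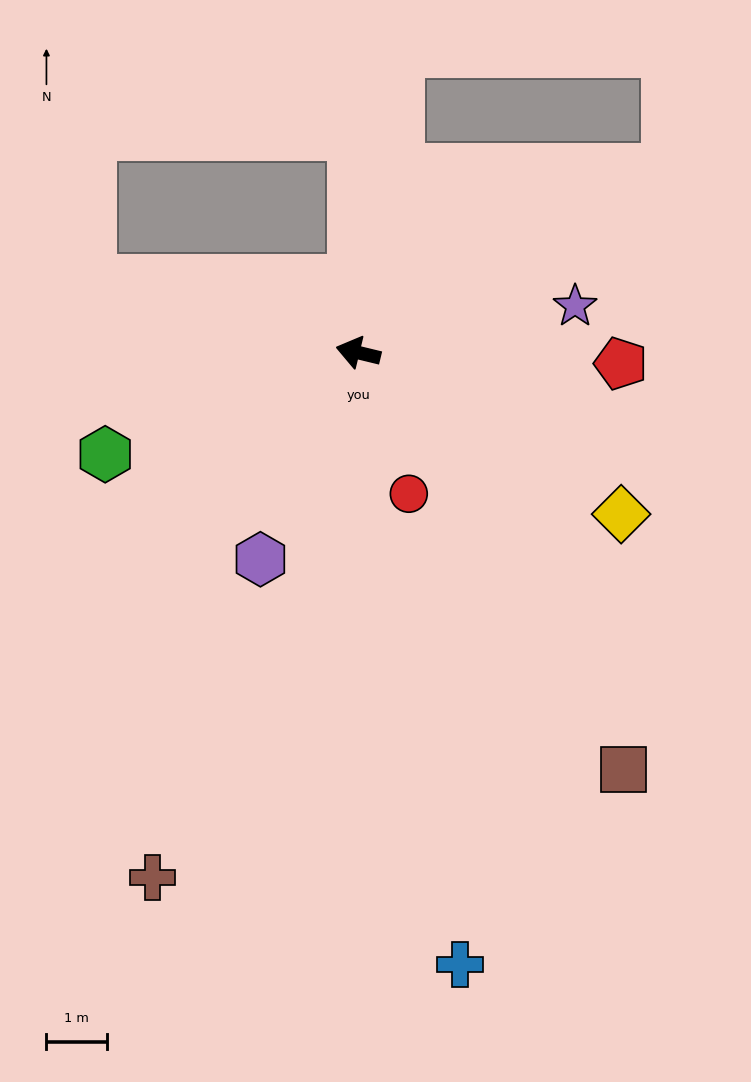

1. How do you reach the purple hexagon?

turn left 78°, forward 3.8 m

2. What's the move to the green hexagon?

turn left 35°, forward 4.5 m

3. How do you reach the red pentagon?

turn right 169°, forward 4.4 m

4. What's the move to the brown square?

turn left 136°, forward 8.2 m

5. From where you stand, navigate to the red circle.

turn left 123°, forward 2.5 m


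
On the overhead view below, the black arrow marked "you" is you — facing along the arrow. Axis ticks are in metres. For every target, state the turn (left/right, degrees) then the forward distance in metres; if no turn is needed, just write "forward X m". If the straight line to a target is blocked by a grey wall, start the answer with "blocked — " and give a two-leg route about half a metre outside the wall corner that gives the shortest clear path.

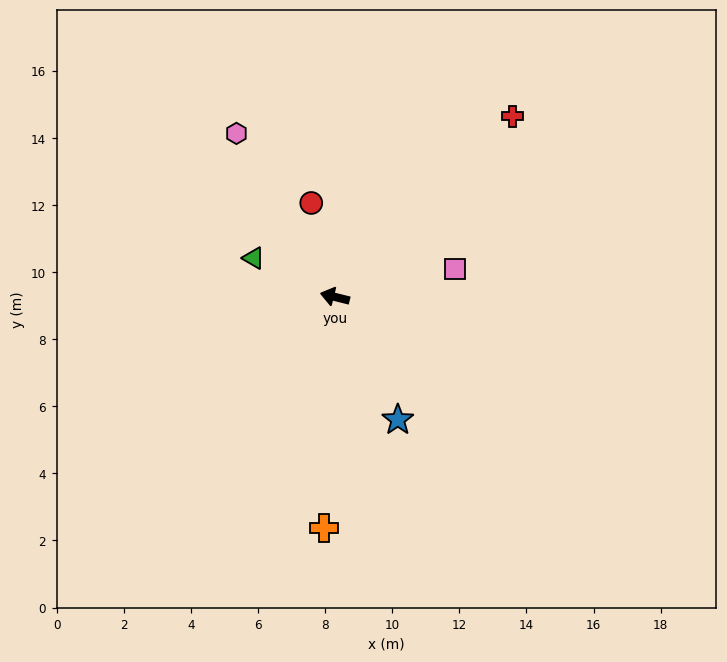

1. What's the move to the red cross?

turn right 120°, forward 7.6 m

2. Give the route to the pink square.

turn right 153°, forward 3.7 m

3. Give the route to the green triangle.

turn right 12°, forward 2.7 m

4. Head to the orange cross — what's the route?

turn left 101°, forward 6.9 m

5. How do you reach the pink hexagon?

turn right 45°, forward 5.7 m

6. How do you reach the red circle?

turn right 62°, forward 2.9 m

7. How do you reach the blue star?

turn left 131°, forward 4.1 m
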